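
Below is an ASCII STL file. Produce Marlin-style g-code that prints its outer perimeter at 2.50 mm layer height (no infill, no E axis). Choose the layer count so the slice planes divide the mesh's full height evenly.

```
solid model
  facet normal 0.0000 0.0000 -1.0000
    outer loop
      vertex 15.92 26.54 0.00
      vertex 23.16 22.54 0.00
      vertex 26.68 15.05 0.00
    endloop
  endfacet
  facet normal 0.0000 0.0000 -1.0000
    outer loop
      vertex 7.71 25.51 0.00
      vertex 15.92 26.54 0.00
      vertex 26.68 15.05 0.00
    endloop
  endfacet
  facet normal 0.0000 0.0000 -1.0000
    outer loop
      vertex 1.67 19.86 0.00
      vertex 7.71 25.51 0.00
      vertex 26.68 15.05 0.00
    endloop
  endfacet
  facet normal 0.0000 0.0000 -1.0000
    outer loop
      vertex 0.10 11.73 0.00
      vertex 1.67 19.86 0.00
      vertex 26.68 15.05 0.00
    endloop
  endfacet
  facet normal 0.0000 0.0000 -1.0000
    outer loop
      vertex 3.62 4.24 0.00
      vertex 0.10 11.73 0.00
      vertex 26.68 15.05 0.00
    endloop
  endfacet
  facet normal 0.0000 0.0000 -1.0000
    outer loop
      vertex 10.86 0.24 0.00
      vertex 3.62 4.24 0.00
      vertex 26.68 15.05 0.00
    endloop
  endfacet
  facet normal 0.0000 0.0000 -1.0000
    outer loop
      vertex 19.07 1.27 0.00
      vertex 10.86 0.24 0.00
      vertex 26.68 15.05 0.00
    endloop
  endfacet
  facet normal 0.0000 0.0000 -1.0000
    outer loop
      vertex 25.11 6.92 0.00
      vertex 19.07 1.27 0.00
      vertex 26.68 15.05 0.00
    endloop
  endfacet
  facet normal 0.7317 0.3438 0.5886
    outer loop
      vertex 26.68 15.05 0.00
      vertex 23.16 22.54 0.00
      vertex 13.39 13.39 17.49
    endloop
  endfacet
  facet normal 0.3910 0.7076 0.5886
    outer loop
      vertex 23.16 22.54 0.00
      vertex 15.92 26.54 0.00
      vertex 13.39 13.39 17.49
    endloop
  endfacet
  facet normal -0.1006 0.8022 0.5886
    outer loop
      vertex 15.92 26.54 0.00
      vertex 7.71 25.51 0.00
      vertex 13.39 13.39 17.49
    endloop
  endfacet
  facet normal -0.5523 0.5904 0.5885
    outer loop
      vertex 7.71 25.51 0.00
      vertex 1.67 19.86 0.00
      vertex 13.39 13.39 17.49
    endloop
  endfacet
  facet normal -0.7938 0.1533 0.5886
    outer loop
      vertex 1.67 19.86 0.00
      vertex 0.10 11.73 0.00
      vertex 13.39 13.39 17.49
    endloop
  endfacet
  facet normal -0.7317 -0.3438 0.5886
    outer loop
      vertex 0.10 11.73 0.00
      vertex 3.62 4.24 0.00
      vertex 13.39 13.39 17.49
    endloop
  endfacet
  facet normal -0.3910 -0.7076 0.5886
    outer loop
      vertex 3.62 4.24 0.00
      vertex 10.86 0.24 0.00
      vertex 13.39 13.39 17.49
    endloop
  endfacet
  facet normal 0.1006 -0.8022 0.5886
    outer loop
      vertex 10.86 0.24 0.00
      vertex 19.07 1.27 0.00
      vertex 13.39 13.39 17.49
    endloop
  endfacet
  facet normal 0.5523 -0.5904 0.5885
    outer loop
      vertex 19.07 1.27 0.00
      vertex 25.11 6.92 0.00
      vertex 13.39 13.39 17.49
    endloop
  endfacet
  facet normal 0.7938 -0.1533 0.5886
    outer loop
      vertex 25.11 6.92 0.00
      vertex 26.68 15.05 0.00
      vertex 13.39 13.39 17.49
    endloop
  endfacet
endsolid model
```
; perimeter-only toolpath
G21 ; units = mm
G90 ; absolute positioning
G28 ; home
; layer 1
G0 Z2.50
G0 X24.78 Y14.81
G1 X21.76 Y21.23
G1 X15.56 Y24.66
G1 X8.52 Y23.78
G1 X3.34 Y18.94
G1 X2.00 Y11.97
G1 X5.02 Y5.55
G1 X11.22 Y2.12
G1 X18.26 Y3.00
G1 X23.44 Y7.84
G1 X24.78 Y14.81
; layer 2
G0 Z5.00
G0 X22.88 Y14.58
G1 X20.37 Y19.93
G1 X15.20 Y22.78
G1 X9.33 Y22.05
G1 X5.02 Y18.01
G1 X3.90 Y12.20
G1 X6.41 Y6.85
G1 X11.58 Y4.00
G1 X17.45 Y4.73
G1 X21.76 Y8.77
G1 X22.88 Y14.58
; layer 3
G0 Z7.50
G0 X20.98 Y14.34
G1 X18.97 Y18.62
G1 X14.84 Y20.90
G1 X10.14 Y20.32
G1 X6.69 Y17.09
G1 X5.80 Y12.44
G1 X7.81 Y8.16
G1 X11.94 Y5.88
G1 X16.64 Y6.46
G1 X20.09 Y9.69
G1 X20.98 Y14.34
; layer 4
G0 Z9.99
G0 X19.09 Y14.10
G1 X17.58 Y17.31
G1 X14.47 Y19.03
G1 X10.96 Y18.58
G1 X8.37 Y16.16
G1 X7.69 Y12.68
G1 X9.20 Y9.47
G1 X12.31 Y7.75
G1 X15.82 Y8.20
G1 X18.41 Y10.62
G1 X19.09 Y14.10
; layer 5
G0 Z12.49
G0 X17.19 Y13.86
G1 X16.18 Y16.00
G1 X14.11 Y17.15
G1 X11.77 Y16.85
G1 X10.04 Y15.24
G1 X9.59 Y12.92
G1 X10.60 Y10.78
G1 X12.67 Y9.63
G1 X15.01 Y9.93
G1 X16.74 Y11.54
G1 X17.19 Y13.86
; layer 6
G0 Z14.99
G0 X15.29 Y13.63
G1 X14.79 Y14.70
G1 X13.75 Y15.27
G1 X12.58 Y15.12
G1 X11.72 Y14.31
G1 X11.49 Y13.15
G1 X11.99 Y12.08
G1 X13.03 Y11.51
G1 X14.20 Y11.66
G1 X15.06 Y12.47
G1 X15.29 Y13.63
M2 ; end

The solid is a regular 10-sided pyramid, base circumscribed radius ≈ 13.4 mm, apex at z ≈ 17.5 mm. Slicing at Δz = 2.50 mm — 7 equal slices spanning the solid's height, so layer i sits at z = i·h/7 — gives 6 non-empty perimeters. Each is a 10-segment closed polygon; G0 lifts to the layer z and rapids to the start vertex, then G1 traces the edges. The cross-section shrinks linearly with z (the slice at the apex is degenerate and omitted).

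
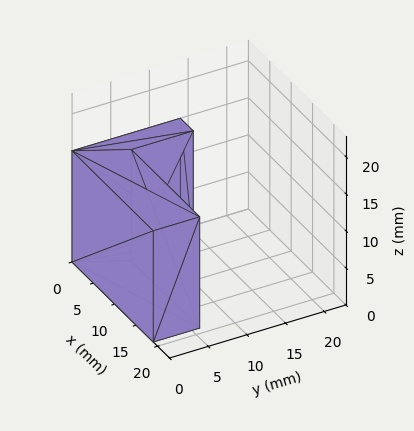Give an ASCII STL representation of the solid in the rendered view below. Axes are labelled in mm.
Reading the render: the shape is an L-shaped prism: outer 19 × 14 mm, arm thicknesses ≈ 6 mm (horizontal) and 3 mm (vertical), extruded 15 mm in z (dimensions read to the nearest mm from the axis ticks). For the STL, each face is triangulated and given an outward normal.

solid part
  facet normal 0.0000 0.0000 -1.0000
    outer loop
      vertex 19.000 6.000 0.000
      vertex 19.000 0.000 0.000
      vertex 0.000 0.000 0.000
    endloop
  endfacet
  facet normal 0.0000 0.0000 -1.0000
    outer loop
      vertex 3.000 6.000 0.000
      vertex 19.000 6.000 0.000
      vertex 0.000 0.000 0.000
    endloop
  endfacet
  facet normal 0.0000 0.0000 -1.0000
    outer loop
      vertex 3.000 14.000 0.000
      vertex 3.000 6.000 0.000
      vertex 0.000 0.000 0.000
    endloop
  endfacet
  facet normal 0.0000 0.0000 -1.0000
    outer loop
      vertex 0.000 14.000 0.000
      vertex 3.000 14.000 0.000
      vertex 0.000 0.000 0.000
    endloop
  endfacet
  facet normal 0.0000 0.0000 1.0000
    outer loop
      vertex 0.000 0.000 15.000
      vertex 19.000 0.000 15.000
      vertex 19.000 6.000 15.000
    endloop
  endfacet
  facet normal 0.0000 0.0000 1.0000
    outer loop
      vertex 0.000 0.000 15.000
      vertex 19.000 6.000 15.000
      vertex 3.000 6.000 15.000
    endloop
  endfacet
  facet normal 0.0000 0.0000 1.0000
    outer loop
      vertex 0.000 0.000 15.000
      vertex 3.000 6.000 15.000
      vertex 3.000 14.000 15.000
    endloop
  endfacet
  facet normal 0.0000 0.0000 1.0000
    outer loop
      vertex 0.000 0.000 15.000
      vertex 3.000 14.000 15.000
      vertex 0.000 14.000 15.000
    endloop
  endfacet
  facet normal 0.0000 -1.0000 0.0000
    outer loop
      vertex 0.000 0.000 0.000
      vertex 19.000 0.000 0.000
      vertex 19.000 0.000 15.000
    endloop
  endfacet
  facet normal 0.0000 -1.0000 0.0000
    outer loop
      vertex 0.000 0.000 0.000
      vertex 19.000 0.000 15.000
      vertex 0.000 0.000 15.000
    endloop
  endfacet
  facet normal 1.0000 0.0000 0.0000
    outer loop
      vertex 19.000 0.000 0.000
      vertex 19.000 6.000 0.000
      vertex 19.000 6.000 15.000
    endloop
  endfacet
  facet normal 1.0000 0.0000 0.0000
    outer loop
      vertex 19.000 0.000 0.000
      vertex 19.000 6.000 15.000
      vertex 19.000 0.000 15.000
    endloop
  endfacet
  facet normal 0.0000 1.0000 0.0000
    outer loop
      vertex 19.000 6.000 0.000
      vertex 3.000 6.000 0.000
      vertex 3.000 6.000 15.000
    endloop
  endfacet
  facet normal 0.0000 1.0000 0.0000
    outer loop
      vertex 19.000 6.000 0.000
      vertex 3.000 6.000 15.000
      vertex 19.000 6.000 15.000
    endloop
  endfacet
  facet normal 1.0000 0.0000 0.0000
    outer loop
      vertex 3.000 6.000 0.000
      vertex 3.000 14.000 0.000
      vertex 3.000 14.000 15.000
    endloop
  endfacet
  facet normal 1.0000 0.0000 0.0000
    outer loop
      vertex 3.000 6.000 0.000
      vertex 3.000 14.000 15.000
      vertex 3.000 6.000 15.000
    endloop
  endfacet
  facet normal 0.0000 1.0000 0.0000
    outer loop
      vertex 3.000 14.000 0.000
      vertex 0.000 14.000 0.000
      vertex 0.000 14.000 15.000
    endloop
  endfacet
  facet normal 0.0000 1.0000 0.0000
    outer loop
      vertex 3.000 14.000 0.000
      vertex 0.000 14.000 15.000
      vertex 3.000 14.000 15.000
    endloop
  endfacet
  facet normal -1.0000 0.0000 0.0000
    outer loop
      vertex 0.000 14.000 0.000
      vertex 0.000 0.000 0.000
      vertex 0.000 0.000 15.000
    endloop
  endfacet
  facet normal -1.0000 0.0000 0.0000
    outer loop
      vertex 0.000 14.000 0.000
      vertex 0.000 0.000 15.000
      vertex 0.000 14.000 15.000
    endloop
  endfacet
endsolid part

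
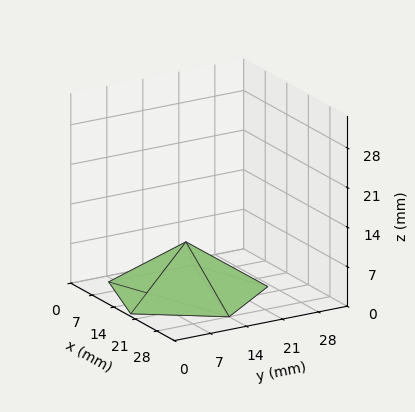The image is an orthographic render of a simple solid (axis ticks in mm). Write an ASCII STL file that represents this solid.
Reading the render: the shape is a regular 5-sided pyramid, base circumscribed radius ≈ 14 mm, apex at z ≈ 9 mm (dimensions read to the nearest mm from the axis ticks). For the STL, each face is triangulated and given an outward normal.

solid part
  facet normal 0.0000 0.0000 -1.0000
    outer loop
      vertex 2.67 22.23 0.00
      vertex 18.33 27.31 0.00
      vertex 28.00 14.00 0.00
    endloop
  endfacet
  facet normal 0.0000 0.0000 -1.0000
    outer loop
      vertex 2.67 5.77 0.00
      vertex 2.67 22.23 0.00
      vertex 28.00 14.00 0.00
    endloop
  endfacet
  facet normal 0.0000 0.0000 -1.0000
    outer loop
      vertex 18.33 0.69 0.00
      vertex 2.67 5.77 0.00
      vertex 28.00 14.00 0.00
    endloop
  endfacet
  facet normal 0.5033 0.3657 0.7829
    outer loop
      vertex 28.00 14.00 0.00
      vertex 18.33 27.31 0.00
      vertex 14.00 14.00 9.00
    endloop
  endfacet
  facet normal -0.1920 0.5918 0.7829
    outer loop
      vertex 18.33 27.31 0.00
      vertex 2.67 22.23 0.00
      vertex 14.00 14.00 9.00
    endloop
  endfacet
  facet normal -0.6220 0.0000 0.7830
    outer loop
      vertex 2.67 22.23 0.00
      vertex 2.67 5.77 0.00
      vertex 14.00 14.00 9.00
    endloop
  endfacet
  facet normal -0.1920 -0.5918 0.7829
    outer loop
      vertex 2.67 5.77 0.00
      vertex 18.33 0.69 0.00
      vertex 14.00 14.00 9.00
    endloop
  endfacet
  facet normal 0.5033 -0.3657 0.7829
    outer loop
      vertex 18.33 0.69 0.00
      vertex 28.00 14.00 0.00
      vertex 14.00 14.00 9.00
    endloop
  endfacet
endsolid part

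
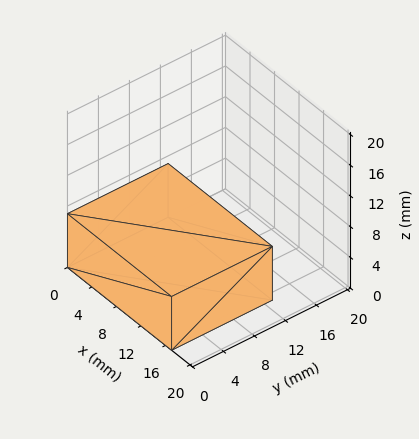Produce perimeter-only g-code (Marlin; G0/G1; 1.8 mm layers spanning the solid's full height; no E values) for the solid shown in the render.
Reading the render: the shape is a rectangular box, roughly 17 × 13 mm footprint and 7 mm tall (dimensions read to the nearest mm from the axis ticks). For the g-code, the solid's height is divided into equal slices at the stated Δz and each level perimeter traced with G1 moves after a G0 lift.

; perimeter-only toolpath
G21 ; units = mm
G90 ; absolute positioning
G28 ; home
; layer 1
G0 Z1.8
G0 X0.0 Y0.0
G1 X17.0 Y0.0
G1 X17.0 Y13.0
G1 X0.0 Y13.0
G1 X0.0 Y0.0
; layer 2
G0 Z3.5
G0 X0.0 Y0.0
G1 X17.0 Y0.0
G1 X17.0 Y13.0
G1 X0.0 Y13.0
G1 X0.0 Y0.0
; layer 3
G0 Z5.2
G0 X0.0 Y0.0
G1 X17.0 Y0.0
G1 X17.0 Y13.0
G1 X0.0 Y13.0
G1 X0.0 Y0.0
; layer 4
G0 Z7.0
G0 X0.0 Y0.0
G1 X17.0 Y0.0
G1 X17.0 Y13.0
G1 X0.0 Y13.0
G1 X0.0 Y0.0
M2 ; end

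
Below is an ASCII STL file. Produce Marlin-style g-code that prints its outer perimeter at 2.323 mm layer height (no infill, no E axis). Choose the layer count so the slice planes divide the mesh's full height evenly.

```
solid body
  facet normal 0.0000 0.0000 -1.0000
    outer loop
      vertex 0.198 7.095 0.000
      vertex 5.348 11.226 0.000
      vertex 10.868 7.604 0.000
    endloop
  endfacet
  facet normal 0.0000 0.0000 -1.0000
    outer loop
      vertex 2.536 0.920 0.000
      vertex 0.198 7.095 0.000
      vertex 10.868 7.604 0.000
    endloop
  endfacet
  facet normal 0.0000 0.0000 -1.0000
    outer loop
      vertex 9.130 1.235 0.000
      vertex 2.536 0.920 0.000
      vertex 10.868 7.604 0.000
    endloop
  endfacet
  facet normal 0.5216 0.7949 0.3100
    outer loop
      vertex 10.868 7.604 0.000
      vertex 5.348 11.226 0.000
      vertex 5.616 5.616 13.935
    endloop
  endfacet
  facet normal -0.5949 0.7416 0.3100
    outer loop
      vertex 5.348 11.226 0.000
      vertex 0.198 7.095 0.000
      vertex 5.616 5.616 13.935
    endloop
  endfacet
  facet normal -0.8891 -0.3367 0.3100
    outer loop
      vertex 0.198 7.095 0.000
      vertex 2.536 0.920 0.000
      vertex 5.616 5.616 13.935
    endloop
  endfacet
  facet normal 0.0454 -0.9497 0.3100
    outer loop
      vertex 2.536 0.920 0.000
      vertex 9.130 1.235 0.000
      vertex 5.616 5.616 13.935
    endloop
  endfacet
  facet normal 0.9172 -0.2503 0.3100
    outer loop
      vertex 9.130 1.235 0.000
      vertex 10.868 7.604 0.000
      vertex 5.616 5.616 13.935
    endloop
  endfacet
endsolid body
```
; perimeter-only toolpath
G21 ; units = mm
G90 ; absolute positioning
G28 ; home
; layer 1
G0 Z2.323
G0 X9.993 Y7.273
G1 X5.393 Y10.291
G1 X1.101 Y6.848
G1 X3.049 Y1.703
G1 X8.544 Y1.965
G1 X9.993 Y7.273
; layer 2
G0 Z4.645
G0 X9.117 Y6.941
G1 X5.437 Y9.356
G1 X2.004 Y6.602
G1 X3.563 Y2.485
G1 X7.959 Y2.695
G1 X9.117 Y6.941
; layer 3
G0 Z6.968
G0 X8.242 Y6.610
G1 X5.482 Y8.421
G1 X2.907 Y6.355
G1 X4.076 Y3.268
G1 X7.373 Y3.426
G1 X8.242 Y6.610
; layer 4
G0 Z9.290
G0 X7.367 Y6.279
G1 X5.527 Y7.486
G1 X3.810 Y6.109
G1 X4.589 Y4.051
G1 X6.787 Y4.156
G1 X7.367 Y6.279
; layer 5
G0 Z11.613
G0 X6.491 Y5.947
G1 X5.571 Y6.551
G1 X4.713 Y5.862
G1 X5.103 Y4.833
G1 X6.202 Y4.886
G1 X6.491 Y5.947
M2 ; end

The solid is a regular 5-sided pyramid, base circumscribed radius ≈ 5.62 mm, apex at z ≈ 13.9 mm. Slicing at Δz = 2.323 mm — 6 equal slices spanning the solid's height, so layer i sits at z = i·h/6 — gives 5 non-empty perimeters. Each is a 5-segment closed polygon; G0 lifts to the layer z and rapids to the start vertex, then G1 traces the edges. The cross-section shrinks linearly with z (the slice at the apex is degenerate and omitted).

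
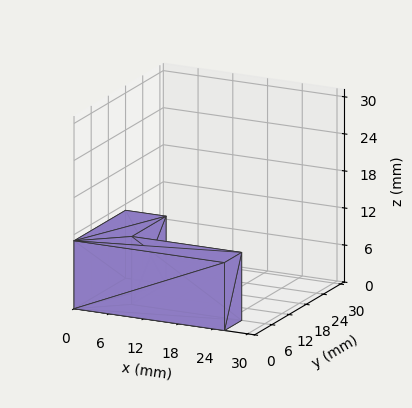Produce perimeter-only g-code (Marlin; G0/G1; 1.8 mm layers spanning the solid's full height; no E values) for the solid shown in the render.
Reading the render: the shape is an L-shaped prism: outer 26 × 18 mm, arm thicknesses ≈ 6 mm (horizontal) and 7 mm (vertical), extruded 11 mm in z (dimensions read to the nearest mm from the axis ticks). For the g-code, the solid's height is divided into equal slices at the stated Δz and each level perimeter traced with G1 moves after a G0 lift.

; perimeter-only toolpath
G21 ; units = mm
G90 ; absolute positioning
G28 ; home
; layer 1
G0 Z1.8
G0 X0.0 Y0.0
G1 X26.0 Y0.0
G1 X26.0 Y6.0
G1 X7.0 Y6.0
G1 X7.0 Y18.0
G1 X0.0 Y18.0
G1 X0.0 Y0.0
; layer 2
G0 Z3.7
G0 X0.0 Y0.0
G1 X26.0 Y0.0
G1 X26.0 Y6.0
G1 X7.0 Y6.0
G1 X7.0 Y18.0
G1 X0.0 Y18.0
G1 X0.0 Y0.0
; layer 3
G0 Z5.5
G0 X0.0 Y0.0
G1 X26.0 Y0.0
G1 X26.0 Y6.0
G1 X7.0 Y6.0
G1 X7.0 Y18.0
G1 X0.0 Y18.0
G1 X0.0 Y0.0
; layer 4
G0 Z7.3
G0 X0.0 Y0.0
G1 X26.0 Y0.0
G1 X26.0 Y6.0
G1 X7.0 Y6.0
G1 X7.0 Y18.0
G1 X0.0 Y18.0
G1 X0.0 Y0.0
; layer 5
G0 Z9.2
G0 X0.0 Y0.0
G1 X26.0 Y0.0
G1 X26.0 Y6.0
G1 X7.0 Y6.0
G1 X7.0 Y18.0
G1 X0.0 Y18.0
G1 X0.0 Y0.0
; layer 6
G0 Z11.0
G0 X0.0 Y0.0
G1 X26.0 Y0.0
G1 X26.0 Y6.0
G1 X7.0 Y6.0
G1 X7.0 Y18.0
G1 X0.0 Y18.0
G1 X0.0 Y0.0
M2 ; end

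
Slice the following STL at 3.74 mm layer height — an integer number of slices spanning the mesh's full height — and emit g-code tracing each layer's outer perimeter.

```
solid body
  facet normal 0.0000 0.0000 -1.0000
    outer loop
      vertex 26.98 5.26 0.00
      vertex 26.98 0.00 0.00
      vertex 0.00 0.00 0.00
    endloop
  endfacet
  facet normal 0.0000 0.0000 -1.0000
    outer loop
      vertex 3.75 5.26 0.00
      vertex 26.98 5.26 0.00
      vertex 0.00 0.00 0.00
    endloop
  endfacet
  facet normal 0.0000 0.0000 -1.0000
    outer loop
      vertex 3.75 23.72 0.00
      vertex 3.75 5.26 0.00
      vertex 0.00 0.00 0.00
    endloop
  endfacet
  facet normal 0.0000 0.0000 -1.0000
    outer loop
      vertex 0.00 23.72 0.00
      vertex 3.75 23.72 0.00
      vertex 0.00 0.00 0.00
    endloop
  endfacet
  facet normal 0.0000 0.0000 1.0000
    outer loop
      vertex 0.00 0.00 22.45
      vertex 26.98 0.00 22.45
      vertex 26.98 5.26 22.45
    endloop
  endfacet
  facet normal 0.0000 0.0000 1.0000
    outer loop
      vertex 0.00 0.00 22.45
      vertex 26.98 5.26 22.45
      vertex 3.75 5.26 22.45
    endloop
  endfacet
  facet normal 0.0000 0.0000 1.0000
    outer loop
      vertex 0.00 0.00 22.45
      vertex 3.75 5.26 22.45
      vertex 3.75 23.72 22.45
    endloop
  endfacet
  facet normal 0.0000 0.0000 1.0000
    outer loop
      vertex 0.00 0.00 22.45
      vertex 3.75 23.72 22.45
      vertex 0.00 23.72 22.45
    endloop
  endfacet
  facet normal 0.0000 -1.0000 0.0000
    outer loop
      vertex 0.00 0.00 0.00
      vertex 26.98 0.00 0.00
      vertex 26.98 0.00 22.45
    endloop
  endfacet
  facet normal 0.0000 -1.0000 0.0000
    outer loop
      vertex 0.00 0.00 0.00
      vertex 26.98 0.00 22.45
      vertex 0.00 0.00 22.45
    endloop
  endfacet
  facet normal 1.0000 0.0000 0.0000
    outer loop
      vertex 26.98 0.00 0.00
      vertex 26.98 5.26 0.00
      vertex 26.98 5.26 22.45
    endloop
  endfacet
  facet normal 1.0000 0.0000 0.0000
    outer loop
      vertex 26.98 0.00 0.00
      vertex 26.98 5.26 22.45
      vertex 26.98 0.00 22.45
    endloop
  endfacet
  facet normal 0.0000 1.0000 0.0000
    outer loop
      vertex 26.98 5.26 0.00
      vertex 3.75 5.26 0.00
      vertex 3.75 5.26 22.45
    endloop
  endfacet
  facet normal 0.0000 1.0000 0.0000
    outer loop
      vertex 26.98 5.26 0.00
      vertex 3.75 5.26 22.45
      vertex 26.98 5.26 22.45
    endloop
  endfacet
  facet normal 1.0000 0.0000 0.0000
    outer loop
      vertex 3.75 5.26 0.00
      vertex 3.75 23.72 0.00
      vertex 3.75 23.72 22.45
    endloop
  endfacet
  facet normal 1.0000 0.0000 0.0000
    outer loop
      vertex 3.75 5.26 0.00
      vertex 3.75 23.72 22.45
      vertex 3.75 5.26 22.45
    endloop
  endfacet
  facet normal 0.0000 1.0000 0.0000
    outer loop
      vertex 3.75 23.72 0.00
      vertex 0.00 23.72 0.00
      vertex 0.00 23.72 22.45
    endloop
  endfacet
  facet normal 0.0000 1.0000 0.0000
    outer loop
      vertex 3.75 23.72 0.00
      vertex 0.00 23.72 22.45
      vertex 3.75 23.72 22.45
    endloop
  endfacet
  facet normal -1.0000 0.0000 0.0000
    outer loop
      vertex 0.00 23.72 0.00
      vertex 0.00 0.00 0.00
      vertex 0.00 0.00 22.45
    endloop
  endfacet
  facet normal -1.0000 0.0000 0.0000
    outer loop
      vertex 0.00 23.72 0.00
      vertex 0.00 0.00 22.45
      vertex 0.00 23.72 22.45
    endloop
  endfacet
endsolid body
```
; perimeter-only toolpath
G21 ; units = mm
G90 ; absolute positioning
G28 ; home
; layer 1
G0 Z3.74
G0 X0.00 Y0.00
G1 X26.98 Y0.00
G1 X26.98 Y5.26
G1 X3.75 Y5.26
G1 X3.75 Y23.72
G1 X0.00 Y23.72
G1 X0.00 Y0.00
; layer 2
G0 Z7.48
G0 X0.00 Y0.00
G1 X26.98 Y0.00
G1 X26.98 Y5.26
G1 X3.75 Y5.26
G1 X3.75 Y23.72
G1 X0.00 Y23.72
G1 X0.00 Y0.00
; layer 3
G0 Z11.22
G0 X0.00 Y0.00
G1 X26.98 Y0.00
G1 X26.98 Y5.26
G1 X3.75 Y5.26
G1 X3.75 Y23.72
G1 X0.00 Y23.72
G1 X0.00 Y0.00
; layer 4
G0 Z14.97
G0 X0.00 Y0.00
G1 X26.98 Y0.00
G1 X26.98 Y5.26
G1 X3.75 Y5.26
G1 X3.75 Y23.72
G1 X0.00 Y23.72
G1 X0.00 Y0.00
; layer 5
G0 Z18.71
G0 X0.00 Y0.00
G1 X26.98 Y0.00
G1 X26.98 Y5.26
G1 X3.75 Y5.26
G1 X3.75 Y23.72
G1 X0.00 Y23.72
G1 X0.00 Y0.00
; layer 6
G0 Z22.45
G0 X0.00 Y0.00
G1 X26.98 Y0.00
G1 X26.98 Y5.26
G1 X3.75 Y5.26
G1 X3.75 Y23.72
G1 X0.00 Y23.72
G1 X0.00 Y0.00
M2 ; end

The solid is an L-shaped prism: outer 27 × 23.7 mm, arm thicknesses ≈ 5.26 mm (horizontal) and 3.75 mm (vertical), extruded 22.4 mm in z. Slicing at Δz = 3.74 mm — 6 equal slices spanning the solid's height, so layer i sits at z = i·h/6 — gives 6 non-empty perimeters. Each is a 6-segment closed polygon; G0 lifts to the layer z and rapids to the start vertex, then G1 traces the edges.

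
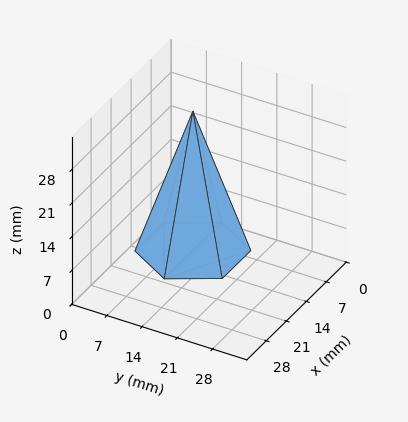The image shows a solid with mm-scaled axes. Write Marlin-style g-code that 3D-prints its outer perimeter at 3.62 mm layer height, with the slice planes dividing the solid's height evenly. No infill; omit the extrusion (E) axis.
Reading the render: the shape is a regular 6-sided pyramid, base circumscribed radius ≈ 10 mm, apex at z ≈ 29 mm (dimensions read to the nearest mm from the axis ticks). For the g-code, the solid's height is divided into equal slices at the stated Δz and each level perimeter traced with G1 moves after a G0 lift.

; perimeter-only toolpath
G21 ; units = mm
G90 ; absolute positioning
G28 ; home
; layer 1
G0 Z3.62
G0 X18.75 Y10.00
G1 X14.38 Y17.58
G1 X5.62 Y17.58
G1 X1.25 Y10.00
G1 X5.62 Y2.42
G1 X14.38 Y2.42
G1 X18.75 Y10.00
; layer 2
G0 Z7.25
G0 X17.50 Y10.00
G1 X13.75 Y16.50
G1 X6.25 Y16.50
G1 X2.50 Y10.00
G1 X6.25 Y3.50
G1 X13.75 Y3.50
G1 X17.50 Y10.00
; layer 3
G0 Z10.88
G0 X16.25 Y10.00
G1 X13.12 Y15.41
G1 X6.88 Y15.41
G1 X3.75 Y10.00
G1 X6.88 Y4.59
G1 X13.12 Y4.59
G1 X16.25 Y10.00
; layer 4
G0 Z14.50
G0 X15.00 Y10.00
G1 X12.50 Y14.33
G1 X7.50 Y14.33
G1 X5.00 Y10.00
G1 X7.50 Y5.67
G1 X12.50 Y5.67
G1 X15.00 Y10.00
; layer 5
G0 Z18.12
G0 X13.75 Y10.00
G1 X11.88 Y13.25
G1 X8.12 Y13.25
G1 X6.25 Y10.00
G1 X8.12 Y6.75
G1 X11.88 Y6.75
G1 X13.75 Y10.00
; layer 6
G0 Z21.75
G0 X12.50 Y10.00
G1 X11.25 Y12.16
G1 X8.75 Y12.16
G1 X7.50 Y10.00
G1 X8.75 Y7.83
G1 X11.25 Y7.83
G1 X12.50 Y10.00
; layer 7
G0 Z25.38
G0 X11.25 Y10.00
G1 X10.62 Y11.08
G1 X9.38 Y11.08
G1 X8.75 Y10.00
G1 X9.38 Y8.92
G1 X10.62 Y8.92
G1 X11.25 Y10.00
M2 ; end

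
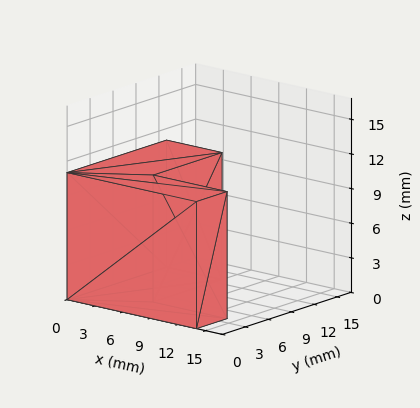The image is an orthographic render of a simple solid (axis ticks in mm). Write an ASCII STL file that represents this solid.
Reading the render: the shape is an L-shaped prism: outer 14 × 13 mm, arm thicknesses ≈ 4 mm (horizontal) and 6 mm (vertical), extruded 11 mm in z (dimensions read to the nearest mm from the axis ticks). For the STL, each face is triangulated and given an outward normal.

solid part
  facet normal 0.0000 0.0000 -1.0000
    outer loop
      vertex 14.000 4.000 0.000
      vertex 14.000 0.000 0.000
      vertex 0.000 0.000 0.000
    endloop
  endfacet
  facet normal 0.0000 0.0000 -1.0000
    outer loop
      vertex 6.000 4.000 0.000
      vertex 14.000 4.000 0.000
      vertex 0.000 0.000 0.000
    endloop
  endfacet
  facet normal 0.0000 0.0000 -1.0000
    outer loop
      vertex 6.000 13.000 0.000
      vertex 6.000 4.000 0.000
      vertex 0.000 0.000 0.000
    endloop
  endfacet
  facet normal 0.0000 0.0000 -1.0000
    outer loop
      vertex 0.000 13.000 0.000
      vertex 6.000 13.000 0.000
      vertex 0.000 0.000 0.000
    endloop
  endfacet
  facet normal 0.0000 0.0000 1.0000
    outer loop
      vertex 0.000 0.000 11.000
      vertex 14.000 0.000 11.000
      vertex 14.000 4.000 11.000
    endloop
  endfacet
  facet normal 0.0000 0.0000 1.0000
    outer loop
      vertex 0.000 0.000 11.000
      vertex 14.000 4.000 11.000
      vertex 6.000 4.000 11.000
    endloop
  endfacet
  facet normal 0.0000 0.0000 1.0000
    outer loop
      vertex 0.000 0.000 11.000
      vertex 6.000 4.000 11.000
      vertex 6.000 13.000 11.000
    endloop
  endfacet
  facet normal 0.0000 0.0000 1.0000
    outer loop
      vertex 0.000 0.000 11.000
      vertex 6.000 13.000 11.000
      vertex 0.000 13.000 11.000
    endloop
  endfacet
  facet normal 0.0000 -1.0000 0.0000
    outer loop
      vertex 0.000 0.000 0.000
      vertex 14.000 0.000 0.000
      vertex 14.000 0.000 11.000
    endloop
  endfacet
  facet normal 0.0000 -1.0000 0.0000
    outer loop
      vertex 0.000 0.000 0.000
      vertex 14.000 0.000 11.000
      vertex 0.000 0.000 11.000
    endloop
  endfacet
  facet normal 1.0000 0.0000 0.0000
    outer loop
      vertex 14.000 0.000 0.000
      vertex 14.000 4.000 0.000
      vertex 14.000 4.000 11.000
    endloop
  endfacet
  facet normal 1.0000 0.0000 0.0000
    outer loop
      vertex 14.000 0.000 0.000
      vertex 14.000 4.000 11.000
      vertex 14.000 0.000 11.000
    endloop
  endfacet
  facet normal 0.0000 1.0000 0.0000
    outer loop
      vertex 14.000 4.000 0.000
      vertex 6.000 4.000 0.000
      vertex 6.000 4.000 11.000
    endloop
  endfacet
  facet normal 0.0000 1.0000 0.0000
    outer loop
      vertex 14.000 4.000 0.000
      vertex 6.000 4.000 11.000
      vertex 14.000 4.000 11.000
    endloop
  endfacet
  facet normal 1.0000 0.0000 0.0000
    outer loop
      vertex 6.000 4.000 0.000
      vertex 6.000 13.000 0.000
      vertex 6.000 13.000 11.000
    endloop
  endfacet
  facet normal 1.0000 0.0000 0.0000
    outer loop
      vertex 6.000 4.000 0.000
      vertex 6.000 13.000 11.000
      vertex 6.000 4.000 11.000
    endloop
  endfacet
  facet normal 0.0000 1.0000 0.0000
    outer loop
      vertex 6.000 13.000 0.000
      vertex 0.000 13.000 0.000
      vertex 0.000 13.000 11.000
    endloop
  endfacet
  facet normal 0.0000 1.0000 0.0000
    outer loop
      vertex 6.000 13.000 0.000
      vertex 0.000 13.000 11.000
      vertex 6.000 13.000 11.000
    endloop
  endfacet
  facet normal -1.0000 0.0000 0.0000
    outer loop
      vertex 0.000 13.000 0.000
      vertex 0.000 0.000 0.000
      vertex 0.000 0.000 11.000
    endloop
  endfacet
  facet normal -1.0000 0.0000 0.0000
    outer loop
      vertex 0.000 13.000 0.000
      vertex 0.000 0.000 11.000
      vertex 0.000 13.000 11.000
    endloop
  endfacet
endsolid part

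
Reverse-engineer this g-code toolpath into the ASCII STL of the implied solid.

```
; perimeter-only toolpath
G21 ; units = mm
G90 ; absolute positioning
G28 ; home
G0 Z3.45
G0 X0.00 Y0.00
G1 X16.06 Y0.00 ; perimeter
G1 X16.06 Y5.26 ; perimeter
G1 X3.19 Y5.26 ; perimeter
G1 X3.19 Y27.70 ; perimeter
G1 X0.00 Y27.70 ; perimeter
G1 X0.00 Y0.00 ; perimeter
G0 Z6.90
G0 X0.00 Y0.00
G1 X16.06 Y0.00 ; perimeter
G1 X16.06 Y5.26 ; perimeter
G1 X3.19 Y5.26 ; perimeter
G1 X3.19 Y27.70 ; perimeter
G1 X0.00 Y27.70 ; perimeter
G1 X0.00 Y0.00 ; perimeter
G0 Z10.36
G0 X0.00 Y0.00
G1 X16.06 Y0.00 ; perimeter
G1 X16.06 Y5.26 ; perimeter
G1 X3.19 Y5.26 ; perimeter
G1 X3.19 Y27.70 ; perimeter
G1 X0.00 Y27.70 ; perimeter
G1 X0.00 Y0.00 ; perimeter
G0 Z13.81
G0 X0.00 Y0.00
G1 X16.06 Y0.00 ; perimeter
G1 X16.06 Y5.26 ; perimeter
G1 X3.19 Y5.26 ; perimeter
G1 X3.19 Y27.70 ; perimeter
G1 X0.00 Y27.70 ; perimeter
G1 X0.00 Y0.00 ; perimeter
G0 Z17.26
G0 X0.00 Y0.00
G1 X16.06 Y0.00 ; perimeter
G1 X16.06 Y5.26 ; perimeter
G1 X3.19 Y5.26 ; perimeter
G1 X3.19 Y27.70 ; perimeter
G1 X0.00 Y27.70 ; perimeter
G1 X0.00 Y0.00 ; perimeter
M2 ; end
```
solid part
  facet normal 0.0000 0.0000 -1.0000
    outer loop
      vertex 16.06 5.26 0.00
      vertex 16.06 0.00 0.00
      vertex 0.00 0.00 0.00
    endloop
  endfacet
  facet normal 0.0000 0.0000 -1.0000
    outer loop
      vertex 3.19 5.26 0.00
      vertex 16.06 5.26 0.00
      vertex 0.00 0.00 0.00
    endloop
  endfacet
  facet normal 0.0000 0.0000 -1.0000
    outer loop
      vertex 3.19 27.70 0.00
      vertex 3.19 5.26 0.00
      vertex 0.00 0.00 0.00
    endloop
  endfacet
  facet normal 0.0000 0.0000 -1.0000
    outer loop
      vertex 0.00 27.70 0.00
      vertex 3.19 27.70 0.00
      vertex 0.00 0.00 0.00
    endloop
  endfacet
  facet normal 0.0000 0.0000 1.0000
    outer loop
      vertex 0.00 0.00 17.26
      vertex 16.06 0.00 17.26
      vertex 16.06 5.26 17.26
    endloop
  endfacet
  facet normal 0.0000 0.0000 1.0000
    outer loop
      vertex 0.00 0.00 17.26
      vertex 16.06 5.26 17.26
      vertex 3.19 5.26 17.26
    endloop
  endfacet
  facet normal 0.0000 0.0000 1.0000
    outer loop
      vertex 0.00 0.00 17.26
      vertex 3.19 5.26 17.26
      vertex 3.19 27.70 17.26
    endloop
  endfacet
  facet normal 0.0000 0.0000 1.0000
    outer loop
      vertex 0.00 0.00 17.26
      vertex 3.19 27.70 17.26
      vertex 0.00 27.70 17.26
    endloop
  endfacet
  facet normal 0.0000 -1.0000 0.0000
    outer loop
      vertex 0.00 0.00 0.00
      vertex 16.06 0.00 0.00
      vertex 16.06 0.00 17.26
    endloop
  endfacet
  facet normal 0.0000 -1.0000 0.0000
    outer loop
      vertex 0.00 0.00 0.00
      vertex 16.06 0.00 17.26
      vertex 0.00 0.00 17.26
    endloop
  endfacet
  facet normal 1.0000 0.0000 0.0000
    outer loop
      vertex 16.06 0.00 0.00
      vertex 16.06 5.26 0.00
      vertex 16.06 5.26 17.26
    endloop
  endfacet
  facet normal 1.0000 0.0000 0.0000
    outer loop
      vertex 16.06 0.00 0.00
      vertex 16.06 5.26 17.26
      vertex 16.06 0.00 17.26
    endloop
  endfacet
  facet normal 0.0000 1.0000 0.0000
    outer loop
      vertex 16.06 5.26 0.00
      vertex 3.19 5.26 0.00
      vertex 3.19 5.26 17.26
    endloop
  endfacet
  facet normal 0.0000 1.0000 0.0000
    outer loop
      vertex 16.06 5.26 0.00
      vertex 3.19 5.26 17.26
      vertex 16.06 5.26 17.26
    endloop
  endfacet
  facet normal 1.0000 0.0000 0.0000
    outer loop
      vertex 3.19 5.26 0.00
      vertex 3.19 27.70 0.00
      vertex 3.19 27.70 17.26
    endloop
  endfacet
  facet normal 1.0000 0.0000 0.0000
    outer loop
      vertex 3.19 5.26 0.00
      vertex 3.19 27.70 17.26
      vertex 3.19 5.26 17.26
    endloop
  endfacet
  facet normal 0.0000 1.0000 0.0000
    outer loop
      vertex 3.19 27.70 0.00
      vertex 0.00 27.70 0.00
      vertex 0.00 27.70 17.26
    endloop
  endfacet
  facet normal 0.0000 1.0000 0.0000
    outer loop
      vertex 3.19 27.70 0.00
      vertex 0.00 27.70 17.26
      vertex 3.19 27.70 17.26
    endloop
  endfacet
  facet normal -1.0000 0.0000 0.0000
    outer loop
      vertex 0.00 27.70 0.00
      vertex 0.00 0.00 0.00
      vertex 0.00 0.00 17.26
    endloop
  endfacet
  facet normal -1.0000 0.0000 0.0000
    outer loop
      vertex 0.00 27.70 0.00
      vertex 0.00 0.00 17.26
      vertex 0.00 27.70 17.26
    endloop
  endfacet
endsolid part

The G0 Z moves step by Δz≈3.45 mm. Every layer's G1 loop is the same polygon, so the solid is a straight extrusion of it from z=0 to z≈17.3. Closing with flat bottom and top caps and triangulating gives 20 facets — an L-shaped prism: outer 16.1 × 27.7 mm, arm thicknesses ≈ 5.26 mm (horizontal) and 3.19 mm (vertical), extruded 17.3 mm in z.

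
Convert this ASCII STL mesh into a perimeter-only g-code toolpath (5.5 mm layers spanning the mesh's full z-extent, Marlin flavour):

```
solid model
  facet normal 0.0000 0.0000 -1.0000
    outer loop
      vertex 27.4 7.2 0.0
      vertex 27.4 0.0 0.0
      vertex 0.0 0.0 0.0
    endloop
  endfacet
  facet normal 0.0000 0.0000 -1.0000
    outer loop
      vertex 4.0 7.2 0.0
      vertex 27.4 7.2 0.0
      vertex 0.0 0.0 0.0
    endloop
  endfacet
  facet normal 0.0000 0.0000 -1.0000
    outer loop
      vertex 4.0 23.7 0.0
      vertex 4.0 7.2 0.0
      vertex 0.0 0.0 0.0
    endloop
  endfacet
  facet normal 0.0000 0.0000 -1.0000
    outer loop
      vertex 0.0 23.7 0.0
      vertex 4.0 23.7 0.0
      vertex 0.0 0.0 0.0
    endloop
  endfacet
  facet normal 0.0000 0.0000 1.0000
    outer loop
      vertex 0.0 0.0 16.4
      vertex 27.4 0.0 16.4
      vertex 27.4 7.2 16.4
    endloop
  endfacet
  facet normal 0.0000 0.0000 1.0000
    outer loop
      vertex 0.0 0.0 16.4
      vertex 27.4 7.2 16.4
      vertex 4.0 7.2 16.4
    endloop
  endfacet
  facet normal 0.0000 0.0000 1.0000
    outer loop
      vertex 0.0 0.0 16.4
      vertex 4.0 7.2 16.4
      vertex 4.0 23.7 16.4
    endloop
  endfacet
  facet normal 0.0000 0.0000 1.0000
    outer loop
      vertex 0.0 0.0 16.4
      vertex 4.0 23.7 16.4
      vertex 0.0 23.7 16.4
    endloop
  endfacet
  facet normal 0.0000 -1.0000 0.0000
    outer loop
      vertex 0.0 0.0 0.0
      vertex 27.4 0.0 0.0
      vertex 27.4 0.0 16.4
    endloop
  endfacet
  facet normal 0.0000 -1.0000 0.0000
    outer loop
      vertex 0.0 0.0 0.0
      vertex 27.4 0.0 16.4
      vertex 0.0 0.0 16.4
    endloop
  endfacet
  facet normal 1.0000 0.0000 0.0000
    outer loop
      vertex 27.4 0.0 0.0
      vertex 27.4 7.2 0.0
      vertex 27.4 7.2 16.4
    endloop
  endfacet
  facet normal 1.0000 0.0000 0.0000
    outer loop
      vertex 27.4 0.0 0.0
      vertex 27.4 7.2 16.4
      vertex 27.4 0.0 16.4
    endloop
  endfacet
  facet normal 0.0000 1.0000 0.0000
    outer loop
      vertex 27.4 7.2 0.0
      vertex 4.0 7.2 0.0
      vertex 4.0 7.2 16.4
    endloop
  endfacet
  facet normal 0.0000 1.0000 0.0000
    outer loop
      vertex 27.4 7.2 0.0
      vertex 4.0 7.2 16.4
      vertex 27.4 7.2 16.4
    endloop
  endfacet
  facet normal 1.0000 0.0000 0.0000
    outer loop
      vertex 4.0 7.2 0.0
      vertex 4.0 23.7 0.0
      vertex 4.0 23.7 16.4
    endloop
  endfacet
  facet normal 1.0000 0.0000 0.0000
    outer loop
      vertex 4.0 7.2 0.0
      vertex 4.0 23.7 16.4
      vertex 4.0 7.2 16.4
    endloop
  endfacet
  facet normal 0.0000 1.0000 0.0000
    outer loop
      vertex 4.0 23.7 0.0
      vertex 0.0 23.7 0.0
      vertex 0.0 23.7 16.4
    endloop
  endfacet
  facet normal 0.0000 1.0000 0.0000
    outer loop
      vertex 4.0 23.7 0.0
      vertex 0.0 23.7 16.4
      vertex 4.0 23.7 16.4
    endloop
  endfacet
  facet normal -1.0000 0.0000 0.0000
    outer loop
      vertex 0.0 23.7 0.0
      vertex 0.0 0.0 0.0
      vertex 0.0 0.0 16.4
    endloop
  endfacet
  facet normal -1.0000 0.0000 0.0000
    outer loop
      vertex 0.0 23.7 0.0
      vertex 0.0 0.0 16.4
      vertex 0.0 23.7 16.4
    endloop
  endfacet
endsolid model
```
; perimeter-only toolpath
G21 ; units = mm
G90 ; absolute positioning
G28 ; home
; layer 1
G0 Z5.5
G0 X0.0 Y0.0
G1 X27.4 Y0.0
G1 X27.4 Y7.2
G1 X4.0 Y7.2
G1 X4.0 Y23.7
G1 X0.0 Y23.7
G1 X0.0 Y0.0
; layer 2
G0 Z10.9
G0 X0.0 Y0.0
G1 X27.4 Y0.0
G1 X27.4 Y7.2
G1 X4.0 Y7.2
G1 X4.0 Y23.7
G1 X0.0 Y23.7
G1 X0.0 Y0.0
; layer 3
G0 Z16.4
G0 X0.0 Y0.0
G1 X27.4 Y0.0
G1 X27.4 Y7.2
G1 X4.0 Y7.2
G1 X4.0 Y23.7
G1 X0.0 Y23.7
G1 X0.0 Y0.0
M2 ; end

The solid is an L-shaped prism: outer 27.4 × 23.7 mm, arm thicknesses ≈ 7.2 mm (horizontal) and 4 mm (vertical), extruded 16.4 mm in z. Slicing at Δz = 5.5 mm — 3 equal slices spanning the solid's height, so layer i sits at z = i·h/3 — gives 3 non-empty perimeters. Each is a 6-segment closed polygon; G0 lifts to the layer z and rapids to the start vertex, then G1 traces the edges.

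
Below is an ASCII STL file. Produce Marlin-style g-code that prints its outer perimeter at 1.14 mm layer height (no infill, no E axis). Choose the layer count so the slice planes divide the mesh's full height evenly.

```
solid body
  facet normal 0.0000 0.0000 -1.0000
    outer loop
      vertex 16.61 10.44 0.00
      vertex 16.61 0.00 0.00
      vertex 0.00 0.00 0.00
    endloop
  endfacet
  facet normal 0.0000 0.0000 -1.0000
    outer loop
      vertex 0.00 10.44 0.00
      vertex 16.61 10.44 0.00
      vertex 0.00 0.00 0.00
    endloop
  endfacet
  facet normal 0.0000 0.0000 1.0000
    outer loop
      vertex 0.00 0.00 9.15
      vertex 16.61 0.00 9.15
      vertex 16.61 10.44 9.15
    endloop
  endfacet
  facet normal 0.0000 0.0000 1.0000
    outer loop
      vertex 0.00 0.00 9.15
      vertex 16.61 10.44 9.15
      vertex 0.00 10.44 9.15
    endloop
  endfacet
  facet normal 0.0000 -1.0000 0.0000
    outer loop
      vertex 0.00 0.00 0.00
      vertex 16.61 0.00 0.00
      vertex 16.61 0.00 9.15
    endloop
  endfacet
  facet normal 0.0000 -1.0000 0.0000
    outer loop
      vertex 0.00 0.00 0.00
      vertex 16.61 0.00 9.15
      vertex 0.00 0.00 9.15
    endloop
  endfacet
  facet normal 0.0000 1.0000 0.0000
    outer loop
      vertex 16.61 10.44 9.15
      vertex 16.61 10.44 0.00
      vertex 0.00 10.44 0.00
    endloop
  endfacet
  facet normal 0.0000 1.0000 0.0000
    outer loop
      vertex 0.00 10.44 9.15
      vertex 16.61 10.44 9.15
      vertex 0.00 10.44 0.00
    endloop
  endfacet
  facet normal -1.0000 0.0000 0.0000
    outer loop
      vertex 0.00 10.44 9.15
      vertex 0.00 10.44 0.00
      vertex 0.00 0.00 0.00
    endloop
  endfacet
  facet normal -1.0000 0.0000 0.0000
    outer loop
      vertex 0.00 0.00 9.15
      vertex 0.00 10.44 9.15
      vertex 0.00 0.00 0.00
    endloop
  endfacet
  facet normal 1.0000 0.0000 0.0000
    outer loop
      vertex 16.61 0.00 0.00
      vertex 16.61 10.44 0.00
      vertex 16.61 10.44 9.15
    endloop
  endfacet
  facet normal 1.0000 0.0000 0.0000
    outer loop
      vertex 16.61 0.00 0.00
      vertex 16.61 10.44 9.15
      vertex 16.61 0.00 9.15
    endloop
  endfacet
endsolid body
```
; perimeter-only toolpath
G21 ; units = mm
G90 ; absolute positioning
G28 ; home
; layer 1
G0 Z1.14
G0 X0.00 Y0.00
G1 X16.61 Y0.00
G1 X16.61 Y10.44
G1 X0.00 Y10.44
G1 X0.00 Y0.00
; layer 2
G0 Z2.29
G0 X0.00 Y0.00
G1 X16.61 Y0.00
G1 X16.61 Y10.44
G1 X0.00 Y10.44
G1 X0.00 Y0.00
; layer 3
G0 Z3.43
G0 X0.00 Y0.00
G1 X16.61 Y0.00
G1 X16.61 Y10.44
G1 X0.00 Y10.44
G1 X0.00 Y0.00
; layer 4
G0 Z4.58
G0 X0.00 Y0.00
G1 X16.61 Y0.00
G1 X16.61 Y10.44
G1 X0.00 Y10.44
G1 X0.00 Y0.00
; layer 5
G0 Z5.72
G0 X0.00 Y0.00
G1 X16.61 Y0.00
G1 X16.61 Y10.44
G1 X0.00 Y10.44
G1 X0.00 Y0.00
; layer 6
G0 Z6.86
G0 X0.00 Y0.00
G1 X16.61 Y0.00
G1 X16.61 Y10.44
G1 X0.00 Y10.44
G1 X0.00 Y0.00
; layer 7
G0 Z8.01
G0 X0.00 Y0.00
G1 X16.61 Y0.00
G1 X16.61 Y10.44
G1 X0.00 Y10.44
G1 X0.00 Y0.00
; layer 8
G0 Z9.15
G0 X0.00 Y0.00
G1 X16.61 Y0.00
G1 X16.61 Y10.44
G1 X0.00 Y10.44
G1 X0.00 Y0.00
M2 ; end

The solid is a rectangular box, roughly 16.6 × 10.4 mm footprint and 9.15 mm tall. Slicing at Δz = 1.14 mm — 8 equal slices spanning the solid's height, so layer i sits at z = i·h/8 — gives 8 non-empty perimeters. Each is a 4-segment closed polygon; G0 lifts to the layer z and rapids to the start vertex, then G1 traces the edges.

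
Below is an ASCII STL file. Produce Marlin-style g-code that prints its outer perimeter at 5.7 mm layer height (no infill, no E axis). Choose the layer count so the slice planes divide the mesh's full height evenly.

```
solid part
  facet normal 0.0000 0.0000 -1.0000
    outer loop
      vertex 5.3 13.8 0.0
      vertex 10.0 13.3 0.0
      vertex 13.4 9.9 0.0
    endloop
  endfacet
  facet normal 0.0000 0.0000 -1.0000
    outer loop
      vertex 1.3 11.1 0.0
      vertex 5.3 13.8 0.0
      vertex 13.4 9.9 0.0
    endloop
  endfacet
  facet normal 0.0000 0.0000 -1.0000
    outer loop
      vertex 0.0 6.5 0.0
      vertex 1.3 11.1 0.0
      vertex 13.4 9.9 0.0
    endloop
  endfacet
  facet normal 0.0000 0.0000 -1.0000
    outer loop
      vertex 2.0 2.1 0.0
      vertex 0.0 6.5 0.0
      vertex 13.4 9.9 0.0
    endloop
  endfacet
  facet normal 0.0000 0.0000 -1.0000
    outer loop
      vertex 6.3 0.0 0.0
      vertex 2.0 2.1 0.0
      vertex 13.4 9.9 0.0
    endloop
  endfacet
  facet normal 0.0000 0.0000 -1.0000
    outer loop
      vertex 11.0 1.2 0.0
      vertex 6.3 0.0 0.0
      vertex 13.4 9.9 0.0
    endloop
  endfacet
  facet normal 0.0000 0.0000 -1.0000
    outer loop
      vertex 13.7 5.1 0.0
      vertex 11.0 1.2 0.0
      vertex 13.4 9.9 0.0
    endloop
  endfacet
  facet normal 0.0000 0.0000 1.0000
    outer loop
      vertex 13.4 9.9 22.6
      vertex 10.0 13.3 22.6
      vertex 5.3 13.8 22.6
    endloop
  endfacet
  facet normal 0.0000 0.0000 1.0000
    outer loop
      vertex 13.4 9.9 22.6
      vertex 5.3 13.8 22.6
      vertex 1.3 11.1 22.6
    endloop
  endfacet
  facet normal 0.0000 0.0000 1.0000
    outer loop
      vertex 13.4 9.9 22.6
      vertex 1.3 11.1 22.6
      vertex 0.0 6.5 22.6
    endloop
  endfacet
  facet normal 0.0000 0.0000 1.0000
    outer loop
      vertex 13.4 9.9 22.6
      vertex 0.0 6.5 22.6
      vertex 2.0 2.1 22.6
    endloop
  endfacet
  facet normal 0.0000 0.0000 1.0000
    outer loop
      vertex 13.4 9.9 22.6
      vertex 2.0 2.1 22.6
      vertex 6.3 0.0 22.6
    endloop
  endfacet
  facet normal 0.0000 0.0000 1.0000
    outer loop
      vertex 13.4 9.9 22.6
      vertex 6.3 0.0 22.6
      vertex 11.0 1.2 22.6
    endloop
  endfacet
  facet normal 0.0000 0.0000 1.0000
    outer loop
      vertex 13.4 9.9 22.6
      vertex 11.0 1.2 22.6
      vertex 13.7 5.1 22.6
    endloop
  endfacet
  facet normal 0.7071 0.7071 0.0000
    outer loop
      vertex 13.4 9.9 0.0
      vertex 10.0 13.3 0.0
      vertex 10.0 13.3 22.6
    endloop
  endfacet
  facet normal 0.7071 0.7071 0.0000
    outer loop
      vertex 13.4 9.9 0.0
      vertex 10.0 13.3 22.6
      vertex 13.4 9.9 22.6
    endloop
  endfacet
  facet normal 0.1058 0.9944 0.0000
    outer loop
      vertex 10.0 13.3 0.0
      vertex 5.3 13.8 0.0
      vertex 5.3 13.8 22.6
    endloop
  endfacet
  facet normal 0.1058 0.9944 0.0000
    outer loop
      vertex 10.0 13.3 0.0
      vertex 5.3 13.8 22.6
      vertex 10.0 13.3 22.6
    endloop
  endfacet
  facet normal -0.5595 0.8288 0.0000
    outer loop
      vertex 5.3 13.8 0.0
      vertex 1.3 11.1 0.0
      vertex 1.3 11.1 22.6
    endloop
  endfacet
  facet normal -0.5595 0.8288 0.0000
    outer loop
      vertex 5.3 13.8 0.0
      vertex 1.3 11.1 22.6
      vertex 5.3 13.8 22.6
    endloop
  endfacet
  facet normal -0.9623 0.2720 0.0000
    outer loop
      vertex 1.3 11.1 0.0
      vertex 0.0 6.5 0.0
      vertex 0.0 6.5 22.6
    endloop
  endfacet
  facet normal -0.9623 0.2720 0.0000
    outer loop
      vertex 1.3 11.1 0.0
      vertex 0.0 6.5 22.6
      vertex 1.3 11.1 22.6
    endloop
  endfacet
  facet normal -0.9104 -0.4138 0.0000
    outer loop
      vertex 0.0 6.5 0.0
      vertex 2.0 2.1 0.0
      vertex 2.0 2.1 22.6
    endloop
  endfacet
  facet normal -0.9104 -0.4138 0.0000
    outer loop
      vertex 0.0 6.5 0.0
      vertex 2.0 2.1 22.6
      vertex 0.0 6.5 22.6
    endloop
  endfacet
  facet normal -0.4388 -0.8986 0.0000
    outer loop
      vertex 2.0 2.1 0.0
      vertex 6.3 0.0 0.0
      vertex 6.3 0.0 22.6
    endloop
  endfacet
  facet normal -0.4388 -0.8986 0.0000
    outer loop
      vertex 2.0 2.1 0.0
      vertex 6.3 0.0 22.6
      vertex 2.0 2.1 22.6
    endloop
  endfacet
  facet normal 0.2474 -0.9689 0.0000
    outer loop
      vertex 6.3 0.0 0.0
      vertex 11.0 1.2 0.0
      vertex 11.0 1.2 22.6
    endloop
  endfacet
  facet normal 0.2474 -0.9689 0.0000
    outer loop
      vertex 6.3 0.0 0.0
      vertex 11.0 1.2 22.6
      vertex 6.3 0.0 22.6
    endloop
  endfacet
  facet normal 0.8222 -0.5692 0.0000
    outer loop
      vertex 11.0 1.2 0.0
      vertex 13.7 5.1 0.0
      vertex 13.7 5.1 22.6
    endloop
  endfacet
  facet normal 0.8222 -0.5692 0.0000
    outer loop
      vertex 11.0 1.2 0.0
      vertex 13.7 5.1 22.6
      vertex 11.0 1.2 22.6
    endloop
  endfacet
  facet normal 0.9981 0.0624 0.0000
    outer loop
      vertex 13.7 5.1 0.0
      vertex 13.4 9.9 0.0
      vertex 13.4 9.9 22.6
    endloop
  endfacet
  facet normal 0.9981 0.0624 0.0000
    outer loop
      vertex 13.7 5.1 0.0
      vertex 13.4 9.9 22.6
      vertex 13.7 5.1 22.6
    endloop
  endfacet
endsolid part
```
; perimeter-only toolpath
G21 ; units = mm
G90 ; absolute positioning
G28 ; home
; layer 1
G0 Z5.7
G0 X13.4 Y9.9
G1 X10.0 Y13.3
G1 X5.3 Y13.8
G1 X1.3 Y11.1
G1 X0.0 Y6.5
G1 X2.0 Y2.1
G1 X6.3 Y0.0
G1 X11.0 Y1.2
G1 X13.7 Y5.1
G1 X13.4 Y9.9
; layer 2
G0 Z11.3
G0 X13.4 Y9.9
G1 X10.0 Y13.3
G1 X5.3 Y13.8
G1 X1.3 Y11.1
G1 X0.0 Y6.5
G1 X2.0 Y2.1
G1 X6.3 Y0.0
G1 X11.0 Y1.2
G1 X13.7 Y5.1
G1 X13.4 Y9.9
; layer 3
G0 Z17.0
G0 X13.4 Y9.9
G1 X10.0 Y13.3
G1 X5.3 Y13.8
G1 X1.3 Y11.1
G1 X0.0 Y6.5
G1 X2.0 Y2.1
G1 X6.3 Y0.0
G1 X11.0 Y1.2
G1 X13.7 Y5.1
G1 X13.4 Y9.9
; layer 4
G0 Z22.6
G0 X13.4 Y9.9
G1 X10.0 Y13.3
G1 X5.3 Y13.8
G1 X1.3 Y11.1
G1 X0.0 Y6.5
G1 X2.0 Y2.1
G1 X6.3 Y0.0
G1 X11.0 Y1.2
G1 X13.7 Y5.1
G1 X13.4 Y9.9
M2 ; end

The solid is a regular 9-sided prism (a cylinder approximated with 9 flat sides), circumscribed radius ≈ 7 mm, height ≈ 22.6 mm. Slicing at Δz = 5.7 mm — 4 equal slices spanning the solid's height, so layer i sits at z = i·h/4 — gives 4 non-empty perimeters. Each is a 9-segment closed polygon; G0 lifts to the layer z and rapids to the start vertex, then G1 traces the edges.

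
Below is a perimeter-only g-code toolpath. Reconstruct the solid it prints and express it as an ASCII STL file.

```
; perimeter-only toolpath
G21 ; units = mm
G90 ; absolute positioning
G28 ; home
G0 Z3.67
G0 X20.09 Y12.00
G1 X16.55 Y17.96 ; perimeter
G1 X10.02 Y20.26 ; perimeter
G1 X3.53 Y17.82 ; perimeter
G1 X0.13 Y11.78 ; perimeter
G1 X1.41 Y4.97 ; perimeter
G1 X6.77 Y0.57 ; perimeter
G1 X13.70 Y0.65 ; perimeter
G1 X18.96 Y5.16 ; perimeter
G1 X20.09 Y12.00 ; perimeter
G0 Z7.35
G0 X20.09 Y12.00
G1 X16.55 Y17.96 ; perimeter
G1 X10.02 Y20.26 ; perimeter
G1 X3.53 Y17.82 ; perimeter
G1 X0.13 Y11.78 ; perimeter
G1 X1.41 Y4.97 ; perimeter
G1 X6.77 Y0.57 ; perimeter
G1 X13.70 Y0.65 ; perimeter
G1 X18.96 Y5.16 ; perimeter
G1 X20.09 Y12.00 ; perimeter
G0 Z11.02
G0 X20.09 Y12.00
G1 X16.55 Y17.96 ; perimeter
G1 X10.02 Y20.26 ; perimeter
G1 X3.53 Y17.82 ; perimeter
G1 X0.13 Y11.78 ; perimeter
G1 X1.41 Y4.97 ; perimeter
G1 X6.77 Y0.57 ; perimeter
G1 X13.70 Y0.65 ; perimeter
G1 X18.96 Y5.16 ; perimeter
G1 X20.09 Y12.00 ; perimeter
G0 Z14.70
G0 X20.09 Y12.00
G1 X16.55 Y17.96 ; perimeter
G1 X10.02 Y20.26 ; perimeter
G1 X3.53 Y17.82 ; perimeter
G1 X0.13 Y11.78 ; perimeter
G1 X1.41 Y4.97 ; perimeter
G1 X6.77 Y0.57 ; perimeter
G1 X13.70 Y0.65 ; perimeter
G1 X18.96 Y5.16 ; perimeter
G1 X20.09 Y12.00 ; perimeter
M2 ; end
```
solid part
  facet normal 0.0000 0.0000 -1.0000
    outer loop
      vertex 10.02 20.26 0.00
      vertex 16.55 17.96 0.00
      vertex 20.09 12.00 0.00
    endloop
  endfacet
  facet normal 0.0000 0.0000 -1.0000
    outer loop
      vertex 3.53 17.82 0.00
      vertex 10.02 20.26 0.00
      vertex 20.09 12.00 0.00
    endloop
  endfacet
  facet normal 0.0000 0.0000 -1.0000
    outer loop
      vertex 0.13 11.78 0.00
      vertex 3.53 17.82 0.00
      vertex 20.09 12.00 0.00
    endloop
  endfacet
  facet normal 0.0000 0.0000 -1.0000
    outer loop
      vertex 1.41 4.97 0.00
      vertex 0.13 11.78 0.00
      vertex 20.09 12.00 0.00
    endloop
  endfacet
  facet normal 0.0000 0.0000 -1.0000
    outer loop
      vertex 6.77 0.57 0.00
      vertex 1.41 4.97 0.00
      vertex 20.09 12.00 0.00
    endloop
  endfacet
  facet normal 0.0000 0.0000 -1.0000
    outer loop
      vertex 13.70 0.65 0.00
      vertex 6.77 0.57 0.00
      vertex 20.09 12.00 0.00
    endloop
  endfacet
  facet normal 0.0000 0.0000 -1.0000
    outer loop
      vertex 18.96 5.16 0.00
      vertex 13.70 0.65 0.00
      vertex 20.09 12.00 0.00
    endloop
  endfacet
  facet normal 0.0000 0.0000 1.0000
    outer loop
      vertex 20.09 12.00 14.70
      vertex 16.55 17.96 14.70
      vertex 10.02 20.26 14.70
    endloop
  endfacet
  facet normal 0.0000 0.0000 1.0000
    outer loop
      vertex 20.09 12.00 14.70
      vertex 10.02 20.26 14.70
      vertex 3.53 17.82 14.70
    endloop
  endfacet
  facet normal 0.0000 0.0000 1.0000
    outer loop
      vertex 20.09 12.00 14.70
      vertex 3.53 17.82 14.70
      vertex 0.13 11.78 14.70
    endloop
  endfacet
  facet normal 0.0000 0.0000 1.0000
    outer loop
      vertex 20.09 12.00 14.70
      vertex 0.13 11.78 14.70
      vertex 1.41 4.97 14.70
    endloop
  endfacet
  facet normal 0.0000 0.0000 1.0000
    outer loop
      vertex 20.09 12.00 14.70
      vertex 1.41 4.97 14.70
      vertex 6.77 0.57 14.70
    endloop
  endfacet
  facet normal 0.0000 0.0000 1.0000
    outer loop
      vertex 20.09 12.00 14.70
      vertex 6.77 0.57 14.70
      vertex 13.70 0.65 14.70
    endloop
  endfacet
  facet normal 0.0000 0.0000 1.0000
    outer loop
      vertex 20.09 12.00 14.70
      vertex 13.70 0.65 14.70
      vertex 18.96 5.16 14.70
    endloop
  endfacet
  facet normal 0.8598 0.5107 0.0000
    outer loop
      vertex 20.09 12.00 0.00
      vertex 16.55 17.96 0.00
      vertex 16.55 17.96 14.70
    endloop
  endfacet
  facet normal 0.8598 0.5107 0.0000
    outer loop
      vertex 20.09 12.00 0.00
      vertex 16.55 17.96 14.70
      vertex 20.09 12.00 14.70
    endloop
  endfacet
  facet normal 0.3322 0.9432 0.0000
    outer loop
      vertex 16.55 17.96 0.00
      vertex 10.02 20.26 0.00
      vertex 10.02 20.26 14.70
    endloop
  endfacet
  facet normal 0.3322 0.9432 0.0000
    outer loop
      vertex 16.55 17.96 0.00
      vertex 10.02 20.26 14.70
      vertex 16.55 17.96 14.70
    endloop
  endfacet
  facet normal -0.3519 0.9360 0.0000
    outer loop
      vertex 10.02 20.26 0.00
      vertex 3.53 17.82 0.00
      vertex 3.53 17.82 14.70
    endloop
  endfacet
  facet normal -0.3519 0.9360 0.0000
    outer loop
      vertex 10.02 20.26 0.00
      vertex 3.53 17.82 14.70
      vertex 10.02 20.26 14.70
    endloop
  endfacet
  facet normal -0.8714 0.4905 0.0000
    outer loop
      vertex 3.53 17.82 0.00
      vertex 0.13 11.78 0.00
      vertex 0.13 11.78 14.70
    endloop
  endfacet
  facet normal -0.8714 0.4905 0.0000
    outer loop
      vertex 3.53 17.82 0.00
      vertex 0.13 11.78 14.70
      vertex 3.53 17.82 14.70
    endloop
  endfacet
  facet normal -0.9828 -0.1847 0.0000
    outer loop
      vertex 0.13 11.78 0.00
      vertex 1.41 4.97 0.00
      vertex 1.41 4.97 14.70
    endloop
  endfacet
  facet normal -0.9828 -0.1847 0.0000
    outer loop
      vertex 0.13 11.78 0.00
      vertex 1.41 4.97 14.70
      vertex 0.13 11.78 14.70
    endloop
  endfacet
  facet normal -0.6345 -0.7729 0.0000
    outer loop
      vertex 1.41 4.97 0.00
      vertex 6.77 0.57 0.00
      vertex 6.77 0.57 14.70
    endloop
  endfacet
  facet normal -0.6345 -0.7729 0.0000
    outer loop
      vertex 1.41 4.97 0.00
      vertex 6.77 0.57 14.70
      vertex 1.41 4.97 14.70
    endloop
  endfacet
  facet normal 0.0115 -0.9999 0.0000
    outer loop
      vertex 6.77 0.57 0.00
      vertex 13.70 0.65 0.00
      vertex 13.70 0.65 14.70
    endloop
  endfacet
  facet normal 0.0115 -0.9999 0.0000
    outer loop
      vertex 6.77 0.57 0.00
      vertex 13.70 0.65 14.70
      vertex 6.77 0.57 14.70
    endloop
  endfacet
  facet normal 0.6509 -0.7592 0.0000
    outer loop
      vertex 13.70 0.65 0.00
      vertex 18.96 5.16 0.00
      vertex 18.96 5.16 14.70
    endloop
  endfacet
  facet normal 0.6509 -0.7592 0.0000
    outer loop
      vertex 13.70 0.65 0.00
      vertex 18.96 5.16 14.70
      vertex 13.70 0.65 14.70
    endloop
  endfacet
  facet normal 0.9866 -0.1630 0.0000
    outer loop
      vertex 18.96 5.16 0.00
      vertex 20.09 12.00 0.00
      vertex 20.09 12.00 14.70
    endloop
  endfacet
  facet normal 0.9866 -0.1630 0.0000
    outer loop
      vertex 18.96 5.16 0.00
      vertex 20.09 12.00 14.70
      vertex 18.96 5.16 14.70
    endloop
  endfacet
endsolid part

The G0 Z moves step by Δz≈3.67 mm. Every layer's G1 loop is the same polygon, so the solid is a straight extrusion of it from z=0 to z≈14.7. Closing with flat bottom and top caps and triangulating gives 32 facets — a regular 9-sided prism (a cylinder approximated with 9 flat sides), circumscribed radius ≈ 10.1 mm, height ≈ 14.7 mm.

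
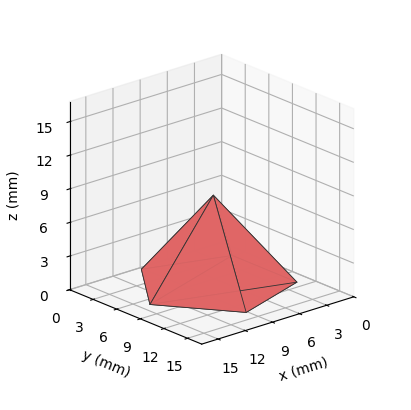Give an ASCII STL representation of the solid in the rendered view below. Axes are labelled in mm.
Reading the render: the shape is a regular 5-sided pyramid, base circumscribed radius ≈ 7 mm, apex at z ≈ 8 mm (dimensions read to the nearest mm from the axis ticks). For the STL, each face is triangulated and given an outward normal.

solid part
  facet normal 0.0000 0.0000 -1.0000
    outer loop
      vertex 1.34 11.11 0.00
      vertex 9.16 13.66 0.00
      vertex 14.00 7.00 0.00
    endloop
  endfacet
  facet normal 0.0000 0.0000 -1.0000
    outer loop
      vertex 1.34 2.89 0.00
      vertex 1.34 11.11 0.00
      vertex 14.00 7.00 0.00
    endloop
  endfacet
  facet normal 0.0000 0.0000 -1.0000
    outer loop
      vertex 9.16 0.34 0.00
      vertex 1.34 2.89 0.00
      vertex 14.00 7.00 0.00
    endloop
  endfacet
  facet normal 0.6603 0.4798 0.5777
    outer loop
      vertex 14.00 7.00 0.00
      vertex 9.16 13.66 0.00
      vertex 7.00 7.00 8.00
    endloop
  endfacet
  facet normal -0.2531 0.7760 0.5777
    outer loop
      vertex 9.16 13.66 0.00
      vertex 1.34 11.11 0.00
      vertex 7.00 7.00 8.00
    endloop
  endfacet
  facet normal -0.8163 0.0000 0.5776
    outer loop
      vertex 1.34 11.11 0.00
      vertex 1.34 2.89 0.00
      vertex 7.00 7.00 8.00
    endloop
  endfacet
  facet normal -0.2531 -0.7760 0.5777
    outer loop
      vertex 1.34 2.89 0.00
      vertex 9.16 0.34 0.00
      vertex 7.00 7.00 8.00
    endloop
  endfacet
  facet normal 0.6603 -0.4798 0.5777
    outer loop
      vertex 9.16 0.34 0.00
      vertex 14.00 7.00 0.00
      vertex 7.00 7.00 8.00
    endloop
  endfacet
endsolid part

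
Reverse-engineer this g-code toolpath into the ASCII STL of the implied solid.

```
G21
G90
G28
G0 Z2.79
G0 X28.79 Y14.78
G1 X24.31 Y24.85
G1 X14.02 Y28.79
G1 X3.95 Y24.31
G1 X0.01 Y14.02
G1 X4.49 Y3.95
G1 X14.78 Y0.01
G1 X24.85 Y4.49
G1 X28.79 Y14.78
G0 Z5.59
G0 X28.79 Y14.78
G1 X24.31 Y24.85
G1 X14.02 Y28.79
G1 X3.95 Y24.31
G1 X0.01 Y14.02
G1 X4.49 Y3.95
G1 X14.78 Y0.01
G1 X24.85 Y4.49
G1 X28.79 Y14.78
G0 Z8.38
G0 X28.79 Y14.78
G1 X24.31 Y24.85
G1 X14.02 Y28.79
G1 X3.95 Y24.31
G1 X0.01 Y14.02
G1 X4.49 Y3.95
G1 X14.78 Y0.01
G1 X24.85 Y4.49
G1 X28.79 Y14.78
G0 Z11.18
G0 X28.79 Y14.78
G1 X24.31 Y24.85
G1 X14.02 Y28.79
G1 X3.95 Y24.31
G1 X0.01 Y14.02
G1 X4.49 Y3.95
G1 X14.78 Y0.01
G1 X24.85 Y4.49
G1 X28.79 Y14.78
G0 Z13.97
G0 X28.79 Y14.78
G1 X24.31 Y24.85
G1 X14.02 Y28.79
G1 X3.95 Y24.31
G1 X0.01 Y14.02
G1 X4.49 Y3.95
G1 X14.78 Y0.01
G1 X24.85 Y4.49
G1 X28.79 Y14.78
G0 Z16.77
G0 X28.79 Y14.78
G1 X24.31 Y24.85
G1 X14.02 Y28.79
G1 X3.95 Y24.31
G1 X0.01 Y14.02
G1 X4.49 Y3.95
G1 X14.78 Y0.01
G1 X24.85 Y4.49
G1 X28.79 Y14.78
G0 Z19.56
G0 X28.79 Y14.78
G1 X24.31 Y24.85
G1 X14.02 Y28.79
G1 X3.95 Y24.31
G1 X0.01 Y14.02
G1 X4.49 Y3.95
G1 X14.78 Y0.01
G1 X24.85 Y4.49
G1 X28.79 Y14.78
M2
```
solid part
  facet normal 0.0000 0.0000 -1.0000
    outer loop
      vertex 14.02 28.79 0.00
      vertex 24.31 24.85 0.00
      vertex 28.79 14.78 0.00
    endloop
  endfacet
  facet normal 0.0000 0.0000 -1.0000
    outer loop
      vertex 3.95 24.31 0.00
      vertex 14.02 28.79 0.00
      vertex 28.79 14.78 0.00
    endloop
  endfacet
  facet normal 0.0000 0.0000 -1.0000
    outer loop
      vertex 0.01 14.02 0.00
      vertex 3.95 24.31 0.00
      vertex 28.79 14.78 0.00
    endloop
  endfacet
  facet normal 0.0000 0.0000 -1.0000
    outer loop
      vertex 4.49 3.95 0.00
      vertex 0.01 14.02 0.00
      vertex 28.79 14.78 0.00
    endloop
  endfacet
  facet normal 0.0000 0.0000 -1.0000
    outer loop
      vertex 14.78 0.01 0.00
      vertex 4.49 3.95 0.00
      vertex 28.79 14.78 0.00
    endloop
  endfacet
  facet normal 0.0000 0.0000 -1.0000
    outer loop
      vertex 24.85 4.49 0.00
      vertex 14.78 0.01 0.00
      vertex 28.79 14.78 0.00
    endloop
  endfacet
  facet normal 0.0000 0.0000 1.0000
    outer loop
      vertex 28.79 14.78 19.56
      vertex 24.31 24.85 19.56
      vertex 14.02 28.79 19.56
    endloop
  endfacet
  facet normal 0.0000 0.0000 1.0000
    outer loop
      vertex 28.79 14.78 19.56
      vertex 14.02 28.79 19.56
      vertex 3.95 24.31 19.56
    endloop
  endfacet
  facet normal 0.0000 0.0000 1.0000
    outer loop
      vertex 28.79 14.78 19.56
      vertex 3.95 24.31 19.56
      vertex 0.01 14.02 19.56
    endloop
  endfacet
  facet normal 0.0000 0.0000 1.0000
    outer loop
      vertex 28.79 14.78 19.56
      vertex 0.01 14.02 19.56
      vertex 4.49 3.95 19.56
    endloop
  endfacet
  facet normal 0.0000 0.0000 1.0000
    outer loop
      vertex 28.79 14.78 19.56
      vertex 4.49 3.95 19.56
      vertex 14.78 0.01 19.56
    endloop
  endfacet
  facet normal 0.0000 0.0000 1.0000
    outer loop
      vertex 28.79 14.78 19.56
      vertex 14.78 0.01 19.56
      vertex 24.85 4.49 19.56
    endloop
  endfacet
  facet normal 0.9137 0.4065 0.0000
    outer loop
      vertex 28.79 14.78 0.00
      vertex 24.31 24.85 0.00
      vertex 24.31 24.85 19.56
    endloop
  endfacet
  facet normal 0.9137 0.4065 0.0000
    outer loop
      vertex 28.79 14.78 0.00
      vertex 24.31 24.85 19.56
      vertex 28.79 14.78 19.56
    endloop
  endfacet
  facet normal 0.3576 0.9339 0.0000
    outer loop
      vertex 24.31 24.85 0.00
      vertex 14.02 28.79 0.00
      vertex 14.02 28.79 19.56
    endloop
  endfacet
  facet normal 0.3576 0.9339 0.0000
    outer loop
      vertex 24.31 24.85 0.00
      vertex 14.02 28.79 19.56
      vertex 24.31 24.85 19.56
    endloop
  endfacet
  facet normal -0.4065 0.9137 0.0000
    outer loop
      vertex 14.02 28.79 0.00
      vertex 3.95 24.31 0.00
      vertex 3.95 24.31 19.56
    endloop
  endfacet
  facet normal -0.4065 0.9137 0.0000
    outer loop
      vertex 14.02 28.79 0.00
      vertex 3.95 24.31 19.56
      vertex 14.02 28.79 19.56
    endloop
  endfacet
  facet normal -0.9339 0.3576 0.0000
    outer loop
      vertex 3.95 24.31 0.00
      vertex 0.01 14.02 0.00
      vertex 0.01 14.02 19.56
    endloop
  endfacet
  facet normal -0.9339 0.3576 0.0000
    outer loop
      vertex 3.95 24.31 0.00
      vertex 0.01 14.02 19.56
      vertex 3.95 24.31 19.56
    endloop
  endfacet
  facet normal -0.9137 -0.4065 0.0000
    outer loop
      vertex 0.01 14.02 0.00
      vertex 4.49 3.95 0.00
      vertex 4.49 3.95 19.56
    endloop
  endfacet
  facet normal -0.9137 -0.4065 0.0000
    outer loop
      vertex 0.01 14.02 0.00
      vertex 4.49 3.95 19.56
      vertex 0.01 14.02 19.56
    endloop
  endfacet
  facet normal -0.3576 -0.9339 0.0000
    outer loop
      vertex 4.49 3.95 0.00
      vertex 14.78 0.01 0.00
      vertex 14.78 0.01 19.56
    endloop
  endfacet
  facet normal -0.3576 -0.9339 0.0000
    outer loop
      vertex 4.49 3.95 0.00
      vertex 14.78 0.01 19.56
      vertex 4.49 3.95 19.56
    endloop
  endfacet
  facet normal 0.4065 -0.9137 0.0000
    outer loop
      vertex 14.78 0.01 0.00
      vertex 24.85 4.49 0.00
      vertex 24.85 4.49 19.56
    endloop
  endfacet
  facet normal 0.4065 -0.9137 0.0000
    outer loop
      vertex 14.78 0.01 0.00
      vertex 24.85 4.49 19.56
      vertex 14.78 0.01 19.56
    endloop
  endfacet
  facet normal 0.9339 -0.3576 0.0000
    outer loop
      vertex 24.85 4.49 0.00
      vertex 28.79 14.78 0.00
      vertex 28.79 14.78 19.56
    endloop
  endfacet
  facet normal 0.9339 -0.3576 0.0000
    outer loop
      vertex 24.85 4.49 0.00
      vertex 28.79 14.78 19.56
      vertex 24.85 4.49 19.56
    endloop
  endfacet
endsolid part

The G0 Z moves step by Δz≈2.79 mm. Every layer's G1 loop is the same polygon, so the solid is a straight extrusion of it from z=0 to z≈19.6. Closing with flat bottom and top caps and triangulating gives 28 facets — a regular 8-sided prism (a cylinder approximated with 8 flat sides), circumscribed radius ≈ 14.4 mm, height ≈ 19.6 mm.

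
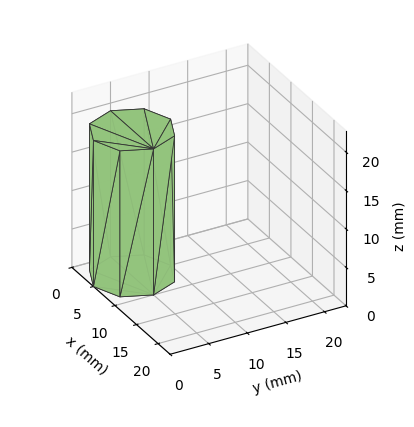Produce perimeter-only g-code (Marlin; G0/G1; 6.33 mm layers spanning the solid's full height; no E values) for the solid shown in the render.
Reading the render: the shape is a regular 8-sided prism (a cylinder approximated with 8 flat sides), circumscribed radius ≈ 5 mm, height ≈ 19 mm (dimensions read to the nearest mm from the axis ticks). For the g-code, the solid's height is divided into equal slices at the stated Δz and each level perimeter traced with G1 moves after a G0 lift.

; perimeter-only toolpath
G21 ; units = mm
G90 ; absolute positioning
G28 ; home
; layer 1
G0 Z6.33
G0 X10.00 Y5.00
G1 X8.54 Y8.54
G1 X5.00 Y10.00
G1 X1.46 Y8.54
G1 X0.00 Y5.00
G1 X1.46 Y1.46
G1 X5.00 Y0.00
G1 X8.54 Y1.46
G1 X10.00 Y5.00
; layer 2
G0 Z12.67
G0 X10.00 Y5.00
G1 X8.54 Y8.54
G1 X5.00 Y10.00
G1 X1.46 Y8.54
G1 X0.00 Y5.00
G1 X1.46 Y1.46
G1 X5.00 Y0.00
G1 X8.54 Y1.46
G1 X10.00 Y5.00
; layer 3
G0 Z19.00
G0 X10.00 Y5.00
G1 X8.54 Y8.54
G1 X5.00 Y10.00
G1 X1.46 Y8.54
G1 X0.00 Y5.00
G1 X1.46 Y1.46
G1 X5.00 Y0.00
G1 X8.54 Y1.46
G1 X10.00 Y5.00
M2 ; end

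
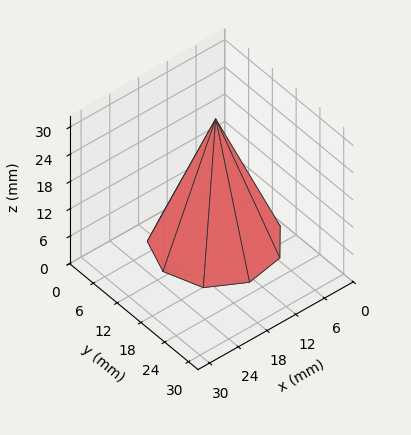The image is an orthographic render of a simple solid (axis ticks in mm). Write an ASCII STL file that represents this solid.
Reading the render: the shape is a regular 9-sided pyramid, base circumscribed radius ≈ 11 mm, apex at z ≈ 27 mm (dimensions read to the nearest mm from the axis ticks). For the STL, each face is triangulated and given an outward normal.

solid part
  facet normal 0.0000 0.0000 -1.0000
    outer loop
      vertex 12.910 21.833 0.000
      vertex 19.426 18.071 0.000
      vertex 22.000 11.000 0.000
    endloop
  endfacet
  facet normal 0.0000 0.0000 -1.0000
    outer loop
      vertex 5.500 20.526 0.000
      vertex 12.910 21.833 0.000
      vertex 22.000 11.000 0.000
    endloop
  endfacet
  facet normal 0.0000 0.0000 -1.0000
    outer loop
      vertex 0.663 14.762 0.000
      vertex 5.500 20.526 0.000
      vertex 22.000 11.000 0.000
    endloop
  endfacet
  facet normal 0.0000 0.0000 -1.0000
    outer loop
      vertex 0.663 7.238 0.000
      vertex 0.663 14.762 0.000
      vertex 22.000 11.000 0.000
    endloop
  endfacet
  facet normal 0.0000 0.0000 -1.0000
    outer loop
      vertex 5.500 1.474 0.000
      vertex 0.663 7.238 0.000
      vertex 22.000 11.000 0.000
    endloop
  endfacet
  facet normal 0.0000 0.0000 -1.0000
    outer loop
      vertex 12.910 0.167 0.000
      vertex 5.500 1.474 0.000
      vertex 22.000 11.000 0.000
    endloop
  endfacet
  facet normal 0.0000 0.0000 -1.0000
    outer loop
      vertex 19.426 3.929 0.000
      vertex 12.910 0.167 0.000
      vertex 22.000 11.000 0.000
    endloop
  endfacet
  facet normal 0.8776 0.3195 0.3575
    outer loop
      vertex 22.000 11.000 0.000
      vertex 19.426 18.071 0.000
      vertex 11.000 11.000 27.000
    endloop
  endfacet
  facet normal 0.4669 0.8088 0.3575
    outer loop
      vertex 19.426 18.071 0.000
      vertex 12.910 21.833 0.000
      vertex 11.000 11.000 27.000
    endloop
  endfacet
  facet normal -0.1622 0.9197 0.3575
    outer loop
      vertex 12.910 21.833 0.000
      vertex 5.500 20.526 0.000
      vertex 11.000 11.000 27.000
    endloop
  endfacet
  facet normal -0.7154 0.6003 0.3575
    outer loop
      vertex 5.500 20.526 0.000
      vertex 0.663 14.762 0.000
      vertex 11.000 11.000 27.000
    endloop
  endfacet
  facet normal -0.9339 0.0000 0.3575
    outer loop
      vertex 0.663 14.762 0.000
      vertex 0.663 7.238 0.000
      vertex 11.000 11.000 27.000
    endloop
  endfacet
  facet normal -0.7154 -0.6003 0.3575
    outer loop
      vertex 0.663 7.238 0.000
      vertex 5.500 1.474 0.000
      vertex 11.000 11.000 27.000
    endloop
  endfacet
  facet normal -0.1622 -0.9197 0.3575
    outer loop
      vertex 5.500 1.474 0.000
      vertex 12.910 0.167 0.000
      vertex 11.000 11.000 27.000
    endloop
  endfacet
  facet normal 0.4669 -0.8088 0.3575
    outer loop
      vertex 12.910 0.167 0.000
      vertex 19.426 3.929 0.000
      vertex 11.000 11.000 27.000
    endloop
  endfacet
  facet normal 0.8776 -0.3195 0.3575
    outer loop
      vertex 19.426 3.929 0.000
      vertex 22.000 11.000 0.000
      vertex 11.000 11.000 27.000
    endloop
  endfacet
endsolid part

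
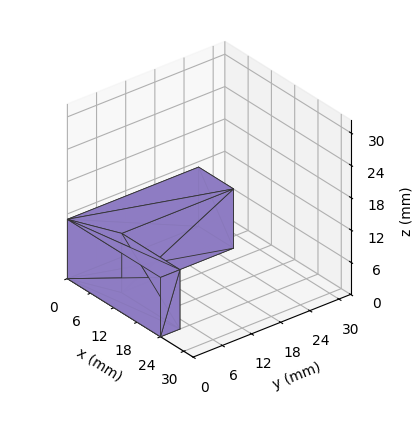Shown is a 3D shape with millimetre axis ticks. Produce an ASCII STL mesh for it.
Reading the render: the shape is an L-shaped prism: outer 24 × 27 mm, arm thicknesses ≈ 4 mm (horizontal) and 9 mm (vertical), extruded 11 mm in z (dimensions read to the nearest mm from the axis ticks). For the STL, each face is triangulated and given an outward normal.

solid part
  facet normal 0.0000 0.0000 -1.0000
    outer loop
      vertex 24.00 4.00 0.00
      vertex 24.00 0.00 0.00
      vertex 0.00 0.00 0.00
    endloop
  endfacet
  facet normal 0.0000 0.0000 -1.0000
    outer loop
      vertex 9.00 4.00 0.00
      vertex 24.00 4.00 0.00
      vertex 0.00 0.00 0.00
    endloop
  endfacet
  facet normal 0.0000 0.0000 -1.0000
    outer loop
      vertex 9.00 27.00 0.00
      vertex 9.00 4.00 0.00
      vertex 0.00 0.00 0.00
    endloop
  endfacet
  facet normal 0.0000 0.0000 -1.0000
    outer loop
      vertex 0.00 27.00 0.00
      vertex 9.00 27.00 0.00
      vertex 0.00 0.00 0.00
    endloop
  endfacet
  facet normal 0.0000 0.0000 1.0000
    outer loop
      vertex 0.00 0.00 11.00
      vertex 24.00 0.00 11.00
      vertex 24.00 4.00 11.00
    endloop
  endfacet
  facet normal 0.0000 0.0000 1.0000
    outer loop
      vertex 0.00 0.00 11.00
      vertex 24.00 4.00 11.00
      vertex 9.00 4.00 11.00
    endloop
  endfacet
  facet normal 0.0000 0.0000 1.0000
    outer loop
      vertex 0.00 0.00 11.00
      vertex 9.00 4.00 11.00
      vertex 9.00 27.00 11.00
    endloop
  endfacet
  facet normal 0.0000 0.0000 1.0000
    outer loop
      vertex 0.00 0.00 11.00
      vertex 9.00 27.00 11.00
      vertex 0.00 27.00 11.00
    endloop
  endfacet
  facet normal 0.0000 -1.0000 0.0000
    outer loop
      vertex 0.00 0.00 0.00
      vertex 24.00 0.00 0.00
      vertex 24.00 0.00 11.00
    endloop
  endfacet
  facet normal 0.0000 -1.0000 0.0000
    outer loop
      vertex 0.00 0.00 0.00
      vertex 24.00 0.00 11.00
      vertex 0.00 0.00 11.00
    endloop
  endfacet
  facet normal 1.0000 0.0000 0.0000
    outer loop
      vertex 24.00 0.00 0.00
      vertex 24.00 4.00 0.00
      vertex 24.00 4.00 11.00
    endloop
  endfacet
  facet normal 1.0000 0.0000 0.0000
    outer loop
      vertex 24.00 0.00 0.00
      vertex 24.00 4.00 11.00
      vertex 24.00 0.00 11.00
    endloop
  endfacet
  facet normal 0.0000 1.0000 0.0000
    outer loop
      vertex 24.00 4.00 0.00
      vertex 9.00 4.00 0.00
      vertex 9.00 4.00 11.00
    endloop
  endfacet
  facet normal 0.0000 1.0000 0.0000
    outer loop
      vertex 24.00 4.00 0.00
      vertex 9.00 4.00 11.00
      vertex 24.00 4.00 11.00
    endloop
  endfacet
  facet normal 1.0000 0.0000 0.0000
    outer loop
      vertex 9.00 4.00 0.00
      vertex 9.00 27.00 0.00
      vertex 9.00 27.00 11.00
    endloop
  endfacet
  facet normal 1.0000 0.0000 0.0000
    outer loop
      vertex 9.00 4.00 0.00
      vertex 9.00 27.00 11.00
      vertex 9.00 4.00 11.00
    endloop
  endfacet
  facet normal 0.0000 1.0000 0.0000
    outer loop
      vertex 9.00 27.00 0.00
      vertex 0.00 27.00 0.00
      vertex 0.00 27.00 11.00
    endloop
  endfacet
  facet normal 0.0000 1.0000 0.0000
    outer loop
      vertex 9.00 27.00 0.00
      vertex 0.00 27.00 11.00
      vertex 9.00 27.00 11.00
    endloop
  endfacet
  facet normal -1.0000 0.0000 0.0000
    outer loop
      vertex 0.00 27.00 0.00
      vertex 0.00 0.00 0.00
      vertex 0.00 0.00 11.00
    endloop
  endfacet
  facet normal -1.0000 0.0000 0.0000
    outer loop
      vertex 0.00 27.00 0.00
      vertex 0.00 0.00 11.00
      vertex 0.00 27.00 11.00
    endloop
  endfacet
endsolid part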